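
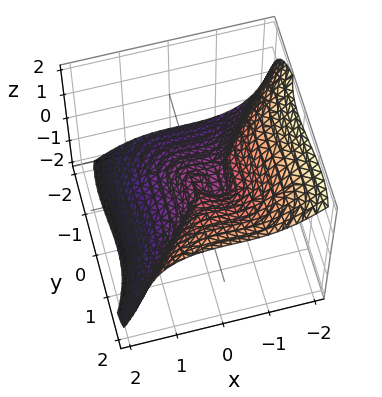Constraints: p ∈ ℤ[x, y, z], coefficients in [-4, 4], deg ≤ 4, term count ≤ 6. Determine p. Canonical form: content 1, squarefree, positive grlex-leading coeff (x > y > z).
3*x^3 - 2*y^3 + 2*y^2*z + 2*z^3 + 2*x^2

1. deg p = 3.
2. From the visible intercepts: one y-axis crossing is at y = 0; it crosses the x-axis at the gridline x = 0; it meets the z-axis at z = 0 (among the integer gridlines).
3. Putting this together gives p.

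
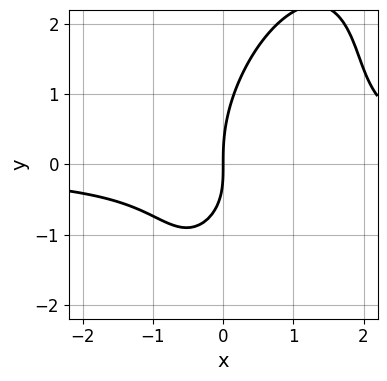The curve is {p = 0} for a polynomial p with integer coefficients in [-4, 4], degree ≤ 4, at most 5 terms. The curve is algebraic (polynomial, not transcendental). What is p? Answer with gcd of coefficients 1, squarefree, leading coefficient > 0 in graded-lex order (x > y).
3*x^2*y - 2*x*y^2 + y^3 - 2*x*y - 3*x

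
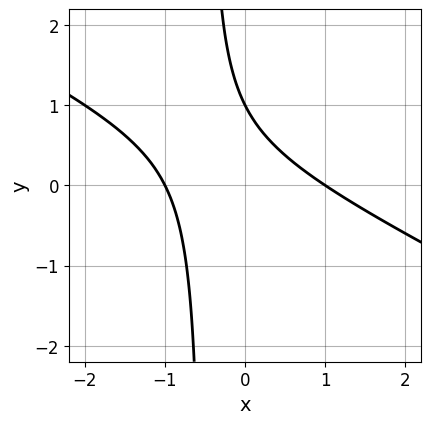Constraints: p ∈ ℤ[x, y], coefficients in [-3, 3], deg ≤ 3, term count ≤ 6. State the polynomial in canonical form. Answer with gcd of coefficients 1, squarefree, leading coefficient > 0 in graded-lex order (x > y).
x^2 + 2*x*y + y - 1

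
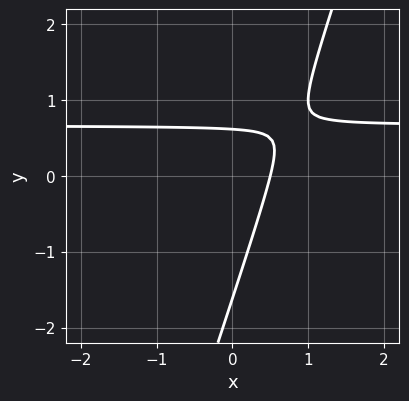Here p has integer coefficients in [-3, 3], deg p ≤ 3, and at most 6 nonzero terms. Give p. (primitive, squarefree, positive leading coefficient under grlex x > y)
3*x*y - y^2 - 2*x - y + 1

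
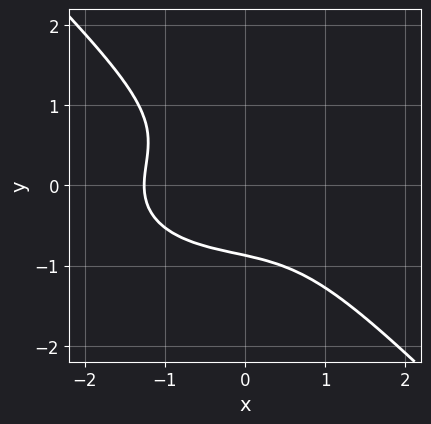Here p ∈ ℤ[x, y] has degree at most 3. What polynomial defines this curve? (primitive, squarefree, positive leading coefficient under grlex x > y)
First, the degree is 3 — a generic line meets the curve in up to 3 points.
Finally, putting this together gives p.

x^3 + 2*x*y^2 + 3*y^3 + 2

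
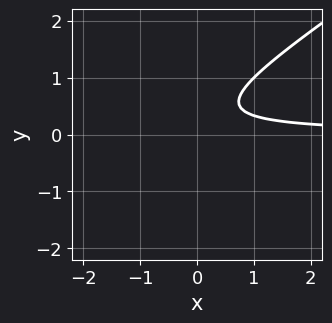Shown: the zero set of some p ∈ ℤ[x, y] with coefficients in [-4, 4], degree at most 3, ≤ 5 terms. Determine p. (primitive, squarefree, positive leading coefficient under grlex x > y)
2*x*y - 3*y^2 + 2*y - 1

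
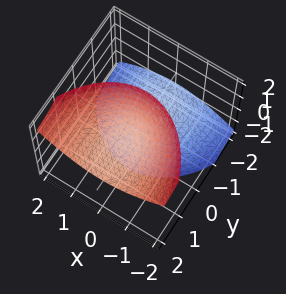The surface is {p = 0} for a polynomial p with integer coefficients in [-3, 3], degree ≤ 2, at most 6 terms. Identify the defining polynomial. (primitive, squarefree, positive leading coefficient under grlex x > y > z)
2*x^2 + y^2 - 3*y*z - z^2 + 1

1. The picture has 2 separate pieces. They look like related sheets of one shape, so recover p as a whole.
2. deg p = 2. No degree-1 surface has this shape.
3. From the visible intercepts: the surface avoids every integer y-axis point in the box; among the integer gridlines, it crosses the z-axis at z ∈ {-1, 1}; no x-intercept at any integer in the box.
4. Solving for integer coefficients yields p as stated.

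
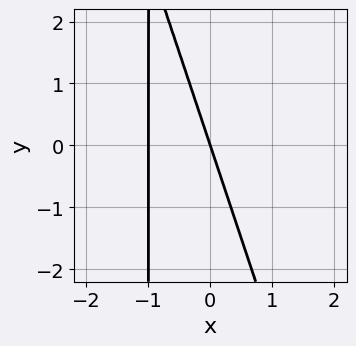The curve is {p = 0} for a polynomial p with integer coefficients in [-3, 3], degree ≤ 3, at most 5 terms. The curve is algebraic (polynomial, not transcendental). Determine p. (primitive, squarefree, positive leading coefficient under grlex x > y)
deg p = 2. No degree-1 curve has this shape.
Observable constraints: it crosses the y-axis at the gridline y = 0; the x-axis gridline crossings are at x ∈ {-1, 0}.
Assembling these constraints gives the stated polynomial.

3*x^2 + x*y + 3*x + y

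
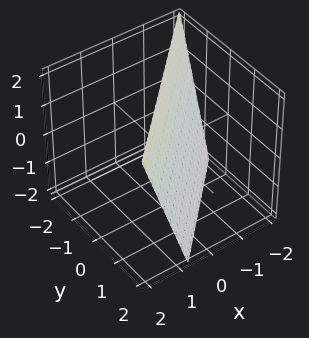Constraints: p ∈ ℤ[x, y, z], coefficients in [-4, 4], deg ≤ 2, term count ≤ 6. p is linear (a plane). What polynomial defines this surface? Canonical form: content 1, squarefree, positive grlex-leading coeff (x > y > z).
3*x - 3*y - z + 2

1. deg p = 1.
2. Against the integer gridlines: it meets the z-axis at z = 2 (among the integer gridlines).
3. Together with the visible shape, these determine p as stated.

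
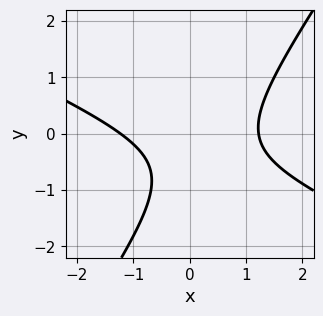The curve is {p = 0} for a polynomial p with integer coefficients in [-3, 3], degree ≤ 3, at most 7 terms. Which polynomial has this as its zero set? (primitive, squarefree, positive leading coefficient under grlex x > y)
2*x^2 + 3*x*y - 3*y^2 - 3*y - 3

(a) deg p = 2. A generic line meets the curve in up to 2 points.
(b) Against the integer gridlines: the curve avoids every integer y-axis point in the box.
(c) Solving for integer coefficients yields p as stated.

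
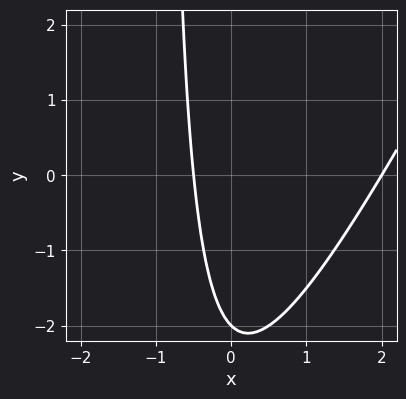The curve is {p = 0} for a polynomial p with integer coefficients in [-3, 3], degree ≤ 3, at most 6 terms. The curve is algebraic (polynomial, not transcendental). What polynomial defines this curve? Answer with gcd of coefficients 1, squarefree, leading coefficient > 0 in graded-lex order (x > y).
2*x^2 - x*y - 3*x - y - 2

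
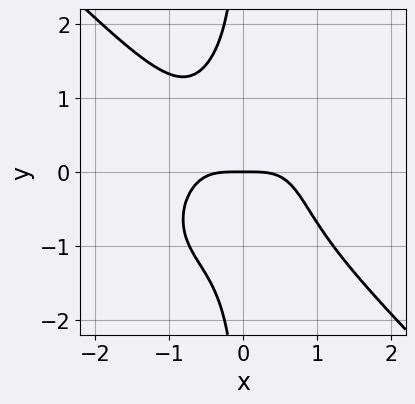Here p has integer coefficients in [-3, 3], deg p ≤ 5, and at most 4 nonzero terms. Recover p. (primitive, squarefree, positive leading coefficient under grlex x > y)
x^4 + x*y^3 + y

1. The degree is 4 — no degree-3 curve has this shape.
2. Reading off the gridlines: it crosses the y-axis at the gridline y = 0; it crosses the x-axis at the gridline x = 0.
3. The integer polynomial consistent with all of this is the stated p.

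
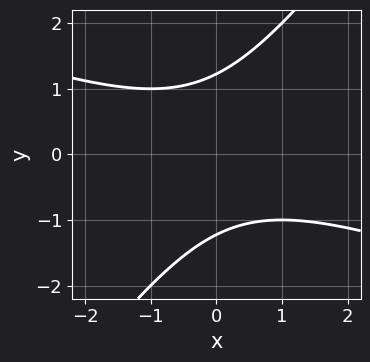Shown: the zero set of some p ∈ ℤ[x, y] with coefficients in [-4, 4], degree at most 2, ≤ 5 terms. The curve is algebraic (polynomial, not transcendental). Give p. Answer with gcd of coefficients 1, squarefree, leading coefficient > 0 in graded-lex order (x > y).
x^2 + 2*x*y - 2*y^2 + 3

Degree: no degree-1 curve has this shape, so deg p = 2.
From the visible intercepts: no x-intercept at any integer in the box.
Together with the visible shape, these determine p as stated.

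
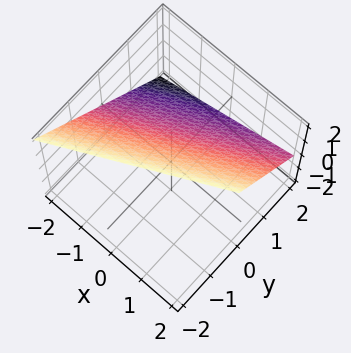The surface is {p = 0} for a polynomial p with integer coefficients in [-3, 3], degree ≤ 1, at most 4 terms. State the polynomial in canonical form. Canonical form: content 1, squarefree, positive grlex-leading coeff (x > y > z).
(a) deg p = 1. Every cross-section is a straight line — this is a plane.
(b) Against the integer gridlines: one z-axis crossing is at z = 1; one x-axis crossing is at x = -2; it meets the y-axis at y = 1 (among the integer gridlines).
(c) These observations pin down the coefficients.

x - 2*y - 2*z + 2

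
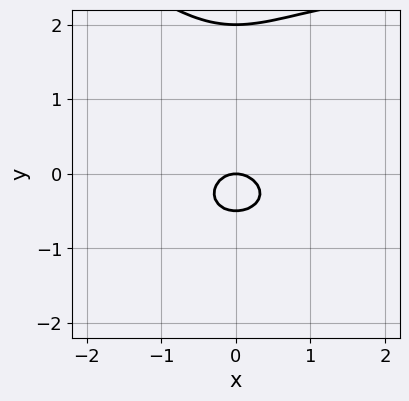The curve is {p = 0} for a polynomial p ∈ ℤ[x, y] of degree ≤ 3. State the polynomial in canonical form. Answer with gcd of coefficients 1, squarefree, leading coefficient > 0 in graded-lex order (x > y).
x^3 + 2*y^3 - 3*x^2 - 3*y^2 - 2*y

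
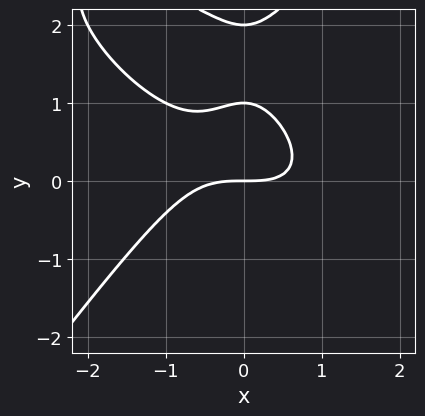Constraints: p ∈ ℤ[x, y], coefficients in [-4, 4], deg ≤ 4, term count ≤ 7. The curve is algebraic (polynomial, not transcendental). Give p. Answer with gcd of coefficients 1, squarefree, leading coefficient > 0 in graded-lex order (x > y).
The degree is 3 — no degree-2 curve has this shape.
Against the integer gridlines: the y-axis gridline crossings are at y ∈ {0, 1, 2}; it meets the x-axis at x = 0 (among the integer gridlines).
The integer polynomial consistent with all of this is the stated p.

x^3 + x^2*y - y^3 + 3*y^2 - 2*y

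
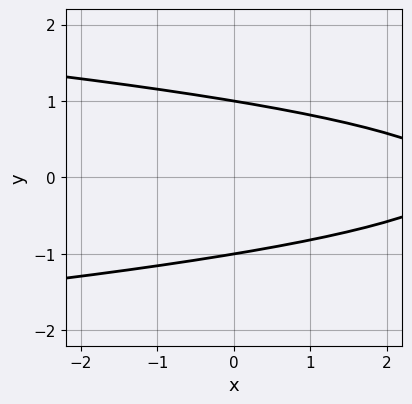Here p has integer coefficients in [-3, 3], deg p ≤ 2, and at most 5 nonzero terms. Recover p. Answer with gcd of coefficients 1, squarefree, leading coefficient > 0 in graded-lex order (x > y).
3*y^2 + x - 3

First, deg p = 2.
Then, symmetries: mirror symmetry y ↦ −y ⇒ only even powers of y.
Next, from the visible intercepts: it misses every integer gridline on the x-axis; among the integer gridlines, it crosses the y-axis at y ∈ {-1, 1}.
Finally, solving for integer coefficients yields p as stated.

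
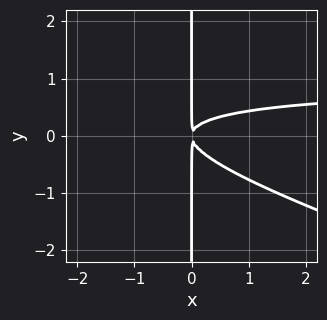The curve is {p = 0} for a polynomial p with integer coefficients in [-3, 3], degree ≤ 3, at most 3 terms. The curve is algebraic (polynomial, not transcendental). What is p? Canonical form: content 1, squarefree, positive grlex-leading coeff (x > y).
First, deg p = 3. The shape is more complex than any degree-2 curve.
Then, reading off the gridlines: the visible y-axis segment lies entirely on the curve.
Finally, the integer polynomial consistent with all of this is the stated p.

x^2*y + 3*x*y^2 - x^2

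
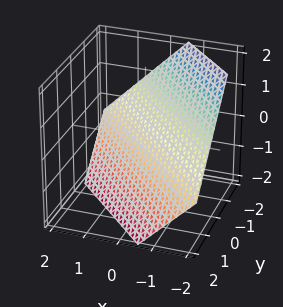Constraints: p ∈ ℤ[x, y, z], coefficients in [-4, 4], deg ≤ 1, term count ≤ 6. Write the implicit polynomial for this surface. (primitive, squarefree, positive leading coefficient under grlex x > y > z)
3*x + 3*y + 3*z + 2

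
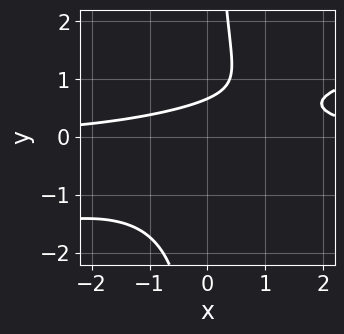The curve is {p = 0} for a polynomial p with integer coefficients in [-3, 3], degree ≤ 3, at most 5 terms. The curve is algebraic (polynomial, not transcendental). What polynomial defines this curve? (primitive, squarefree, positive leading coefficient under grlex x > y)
x^2*y - 3*x*y^2 + 3*y - 2

(a) Degree: the shape is more complex than any degree-2 curve, so deg p = 3.
(b) From the visible intercepts: the curve avoids every integer x-axis point in the box.
(c) The integer polynomial consistent with all of this is the stated p.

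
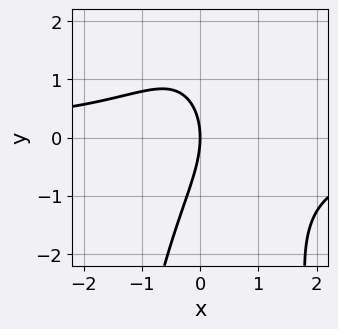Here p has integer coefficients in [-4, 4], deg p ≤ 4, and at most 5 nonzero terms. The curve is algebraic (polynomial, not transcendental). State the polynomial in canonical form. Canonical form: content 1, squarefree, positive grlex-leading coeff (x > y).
2*x^2*y - x*y + y^2 + 3*x

Degree: the shape is more complex than any degree-2 curve, so deg p = 3.
Checking where it meets the axes: one x-axis crossing is at x = 0; it meets the y-axis at y = 0 (among the integer gridlines).
These observations pin down the coefficients.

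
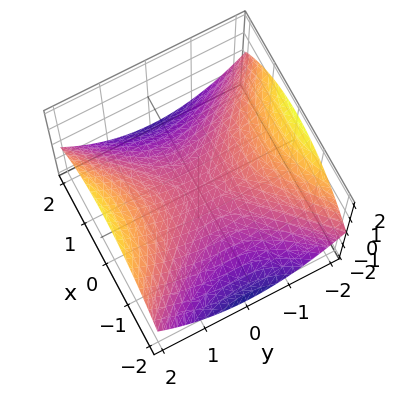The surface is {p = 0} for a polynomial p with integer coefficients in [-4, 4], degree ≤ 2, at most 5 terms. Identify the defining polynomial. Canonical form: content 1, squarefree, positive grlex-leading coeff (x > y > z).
deg p = 2. A saddle surface; a quadric.
Symmetries: it's symmetric under x → −x, forcing even powers of x; it's symmetric under y → −y, forcing even powers of y.
Reading off the gridlines: one z-axis crossing is at z = 0; it meets the x-axis at x = 0 (among the integer gridlines); it meets the y-axis at y = 0 (among the integer gridlines).
Together with the visible shape, these determine p as stated.

x^2 - y^2 + 3*z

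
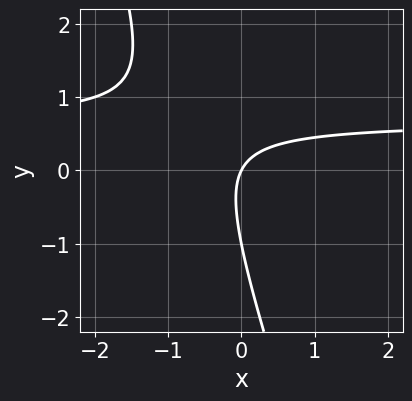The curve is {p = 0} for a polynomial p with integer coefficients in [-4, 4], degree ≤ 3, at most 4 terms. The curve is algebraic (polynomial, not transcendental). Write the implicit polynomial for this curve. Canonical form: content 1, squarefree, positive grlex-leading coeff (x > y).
3*x*y + y^2 - 2*x + y

First, deg p = 2. No degree-1 curve has this shape.
Next, against the integer gridlines: among the integer gridlines, it crosses the y-axis at y ∈ {-1, 0}; one x-axis crossing is at x = 0.
Finally, fitting integer coefficients to these (and the overall shape) gives p.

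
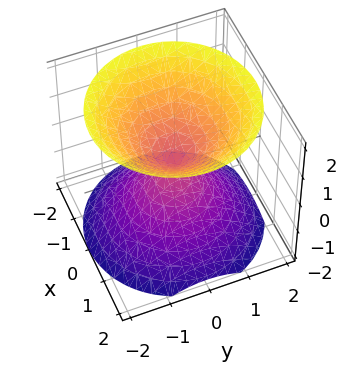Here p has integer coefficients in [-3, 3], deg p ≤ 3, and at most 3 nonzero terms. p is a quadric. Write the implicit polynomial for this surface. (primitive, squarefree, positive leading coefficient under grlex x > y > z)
1. There are 2 components. Treating them together as one polynomial.
2. The degree is 2 — a double cone through the origin; a quadric.
3. Symmetries: it's symmetric under z → −z, forcing even powers of z; rotational symmetry about the z-axis ⇒ p depends on x, y only through x² + y².
4. Checking where it meets the axes: a circular section at z = 1 has radius exactly 1; it meets the z-axis at z = 0 (among the integer gridlines); one x-axis crossing is at x = 0.
5. Fitting integer coefficients to these (and the overall shape) gives p.

x^2 + y^2 - z^2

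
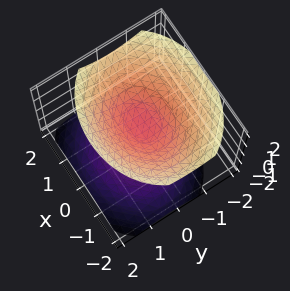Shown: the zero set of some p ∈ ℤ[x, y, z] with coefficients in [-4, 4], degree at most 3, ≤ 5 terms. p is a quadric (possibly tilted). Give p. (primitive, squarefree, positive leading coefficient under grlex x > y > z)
(a) I count 2 distinct pieces. They look like related sheets of one shape, so recover p as a whole.
(b) Degree: no degree-1 surface has this shape, so deg p = 2.
(c) Observable constraints: the surface avoids every integer x-axis point in the box; the surface avoids every integer y-axis point in the box.
(d) Solving for integer coefficients yields p as stated.

2*x^2 + 3*y^2 + y*z - 3*z^2 + 1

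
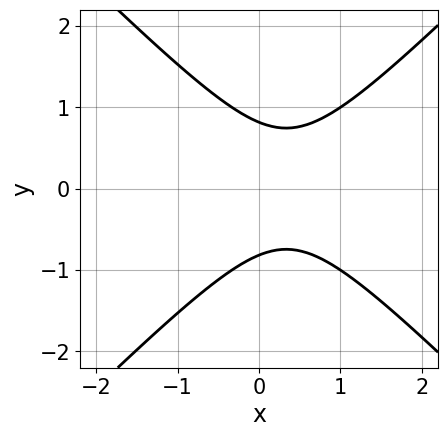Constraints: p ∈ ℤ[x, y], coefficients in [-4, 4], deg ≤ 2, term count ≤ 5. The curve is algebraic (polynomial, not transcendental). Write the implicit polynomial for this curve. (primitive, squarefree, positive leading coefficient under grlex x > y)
(a) The degree is 2 — a generic line meets the curve in up to 2 points.
(b) Symmetries: it's symmetric under y → −y, forcing even powers of y.
(c) Checking where it meets the axes: no x-intercept at any integer in the box.
(d) Together with the visible shape, these determine p as stated.

3*x^2 - 3*y^2 - 2*x + 2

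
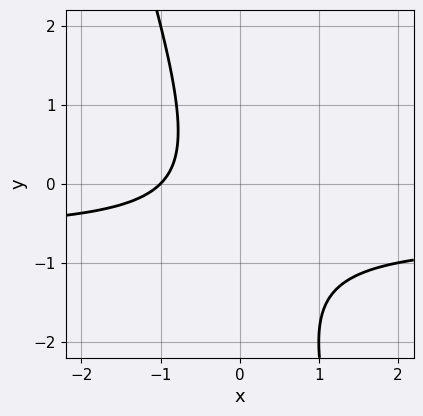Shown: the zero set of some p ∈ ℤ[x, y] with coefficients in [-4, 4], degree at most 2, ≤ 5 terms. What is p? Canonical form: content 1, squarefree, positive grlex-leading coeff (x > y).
3*x*y + y^2 + 2*x + y + 2

Degree: no degree-1 curve has this shape, so deg p = 2.
From the visible intercepts: it crosses the x-axis at the gridline x = -1; the curve avoids every integer y-axis point in the box.
Assembling these constraints gives the stated polynomial.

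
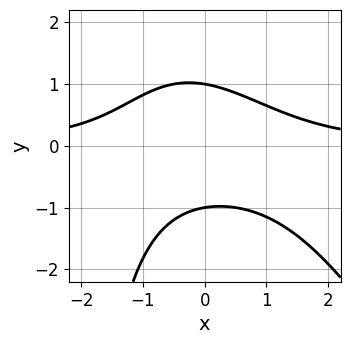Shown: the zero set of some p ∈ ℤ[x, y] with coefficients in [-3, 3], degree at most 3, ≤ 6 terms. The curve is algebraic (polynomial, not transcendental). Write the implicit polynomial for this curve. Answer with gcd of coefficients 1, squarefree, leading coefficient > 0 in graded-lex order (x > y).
2*x^2*y + x*y^2 + 3*y^2 - 3

First, the degree is 3 — a generic line meets the curve in up to 3 points.
Then, against the integer gridlines: the y-axis gridline crossings are at y ∈ {-1, 1}; it misses every integer gridline on the x-axis.
Finally, fitting integer coefficients to these (and the overall shape) gives p.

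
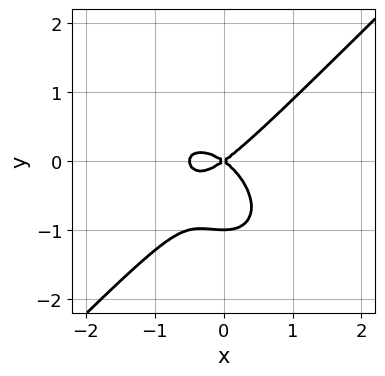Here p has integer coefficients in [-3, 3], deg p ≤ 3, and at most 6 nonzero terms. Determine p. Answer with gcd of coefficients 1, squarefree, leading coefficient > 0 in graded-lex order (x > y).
1. deg p = 3. The shape is more complex than any degree-2 curve.
2. From the axis intercepts and sections: it crosses the x-axis at the gridline x = 0; the y-axis gridline crossings are at y ∈ {-1, 0}.
3. Solving for integer coefficients yields p as stated.

2*x^3 - 2*y^3 + x^2 - 2*y^2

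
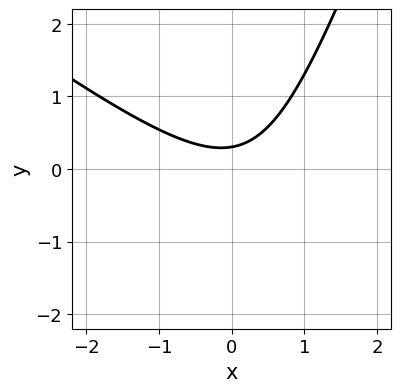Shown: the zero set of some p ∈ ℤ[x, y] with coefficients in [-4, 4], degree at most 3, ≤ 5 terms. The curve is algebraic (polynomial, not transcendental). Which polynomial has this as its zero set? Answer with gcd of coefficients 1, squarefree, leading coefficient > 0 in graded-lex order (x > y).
2*x^2 + 2*x*y - y^2 - 3*y + 1

1. Degree: a generic line meets the curve in up to 2 points, so deg p = 2.
2. Observable constraints: no x-intercept at any integer in the box.
3. Assembling these constraints gives the stated polynomial.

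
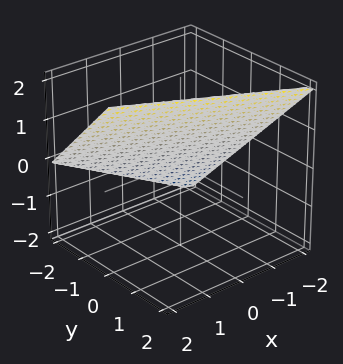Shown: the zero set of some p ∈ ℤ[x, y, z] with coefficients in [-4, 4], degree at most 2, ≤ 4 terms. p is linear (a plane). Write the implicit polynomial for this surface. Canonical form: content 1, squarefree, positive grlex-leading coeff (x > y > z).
x + 2*y - 2*z + 2

1. Degree: the surface is flat (a plane), so deg p = 1.
2. Checking where it meets the axes: one x-axis crossing is at x = -2; it meets the z-axis at z = 1 (among the integer gridlines); one y-axis crossing is at y = -1.
3. Together with the visible shape, these determine p as stated.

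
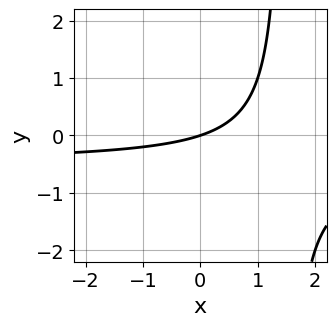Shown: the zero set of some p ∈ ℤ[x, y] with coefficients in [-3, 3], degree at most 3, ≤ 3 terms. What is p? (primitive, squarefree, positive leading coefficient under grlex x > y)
The degree is 2 — a generic line meets the curve in up to 2 points.
From the visible intercepts: it crosses the y-axis at the gridline y = 0; it meets the x-axis at x = 0 (among the integer gridlines).
Putting this together gives p.

2*x*y + x - 3*y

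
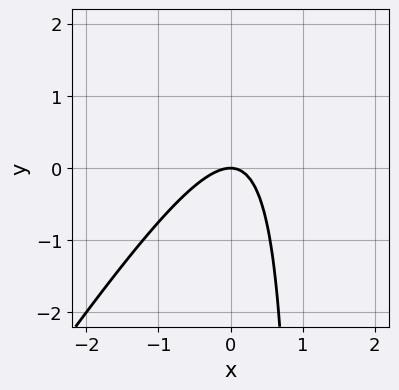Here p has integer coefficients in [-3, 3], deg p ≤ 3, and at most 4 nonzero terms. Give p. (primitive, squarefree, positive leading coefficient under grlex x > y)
3*x^2 - 2*x*y + 2*y

First, the degree is 2 — a generic line meets the curve in up to 2 points.
Next, reading off the gridlines: it meets the y-axis at y = 0 (among the integer gridlines); it meets the x-axis at x = 0 (among the integer gridlines).
Finally, putting this together gives p.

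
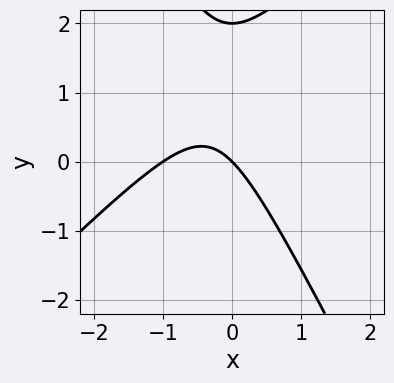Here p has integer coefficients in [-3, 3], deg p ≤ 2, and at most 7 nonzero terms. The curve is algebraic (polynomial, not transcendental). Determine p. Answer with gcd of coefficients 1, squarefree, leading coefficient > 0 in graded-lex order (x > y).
2*x^2 - x*y - y^2 + 2*x + 2*y

1. Degree: no degree-1 curve has this shape, so deg p = 2.
2. From the axis intercepts and sections: among the integer gridlines, it crosses the y-axis at y ∈ {0, 2}; among the integer gridlines, it crosses the x-axis at x ∈ {-1, 0}.
3. Putting this together gives p.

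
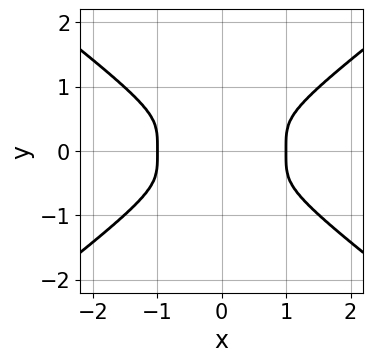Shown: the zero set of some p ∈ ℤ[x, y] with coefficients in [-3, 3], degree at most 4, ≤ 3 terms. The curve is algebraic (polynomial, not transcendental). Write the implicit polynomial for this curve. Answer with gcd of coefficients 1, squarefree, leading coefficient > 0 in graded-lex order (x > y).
First, the degree is 4 — the shape is more complex than any degree-3 curve.
Then, symmetries: it's symmetric under x → −x, forcing even powers of x; it's symmetric under y → −y, forcing even powers of y.
Then, from the visible intercepts: the x-axis gridline crossings are at x ∈ {-1, 1}.
Finally, matching integer coefficients to the picture gives p.

x^4 - 3*y^4 - x^2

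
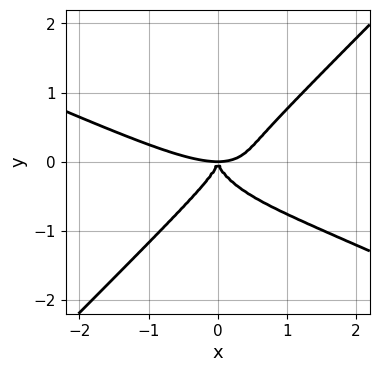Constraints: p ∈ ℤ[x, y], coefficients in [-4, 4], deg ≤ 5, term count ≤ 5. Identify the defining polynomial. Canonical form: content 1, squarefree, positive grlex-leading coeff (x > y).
(a) The degree is 4 — the shape is more complex than any degree-3 curve.
(b) Against the integer gridlines: it meets the x-axis at x = 0 (among the integer gridlines); it meets the y-axis at y = 0 (among the integer gridlines).
(c) These observations pin down the coefficients.

x^4 + 2*x^3*y - 3*y^4 - 2*x^2*y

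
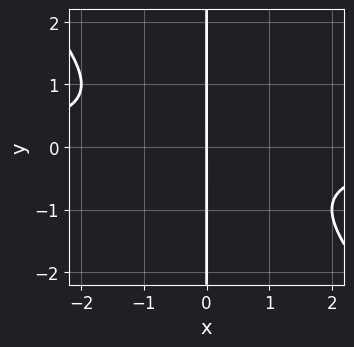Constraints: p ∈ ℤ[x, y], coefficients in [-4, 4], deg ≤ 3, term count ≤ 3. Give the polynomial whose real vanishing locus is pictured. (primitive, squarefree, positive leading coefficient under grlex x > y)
x^2*y + x*y^2 + x

The degree is 3 — no degree-2 curve has this shape.
Observable constraints: every point of the y-axis in the box is on the curve; it crosses the x-axis at the gridline x = 0.
These observations pin down the coefficients.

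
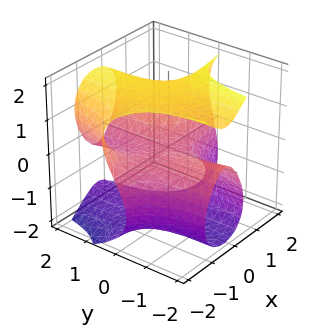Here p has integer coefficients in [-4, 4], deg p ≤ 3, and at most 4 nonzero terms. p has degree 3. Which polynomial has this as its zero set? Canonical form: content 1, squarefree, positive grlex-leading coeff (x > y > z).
2*x^2*y + z^3 + 2*x*y - 3*z

First, deg p = 3. A generic line meets the surface in up to 3 points.
Next, checking where it meets the axes: the visible y-axis segment lies entirely on the surface; every point of the x-axis in the box is on the surface.
Finally, assembling these constraints gives the stated polynomial.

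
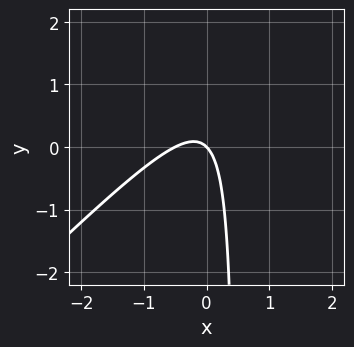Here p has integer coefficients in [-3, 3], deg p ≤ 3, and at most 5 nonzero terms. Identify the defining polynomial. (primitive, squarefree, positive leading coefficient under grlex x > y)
2*x^2 - 2*x*y + x + y

First, degree: the shape is more complex than any degree-1 curve, so deg p = 2.
Then, against the integer gridlines: one x-axis crossing is at x = 0; it crosses the y-axis at the gridline y = 0.
Finally, matching integer coefficients to the picture gives p.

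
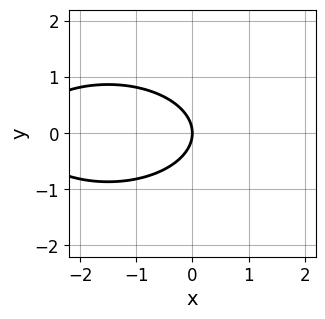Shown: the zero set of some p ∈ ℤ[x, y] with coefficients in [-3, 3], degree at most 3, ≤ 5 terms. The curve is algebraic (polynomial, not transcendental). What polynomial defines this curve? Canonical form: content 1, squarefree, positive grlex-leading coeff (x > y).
(a) deg p = 2. No degree-1 curve has this shape.
(b) Symmetries: it's symmetric under y → −y, forcing even powers of y.
(c) Against the integer gridlines: it crosses the y-axis at the gridline y = 0; it meets the x-axis at x = 0 (among the integer gridlines).
(d) The integer polynomial consistent with all of this is the stated p.

x^2 + 3*y^2 + 3*x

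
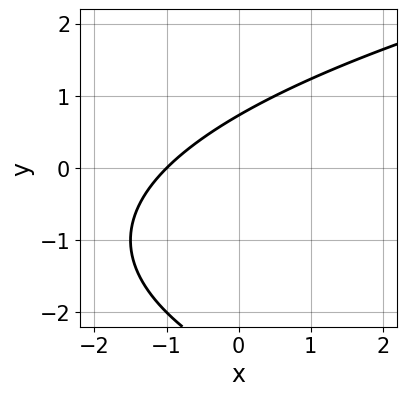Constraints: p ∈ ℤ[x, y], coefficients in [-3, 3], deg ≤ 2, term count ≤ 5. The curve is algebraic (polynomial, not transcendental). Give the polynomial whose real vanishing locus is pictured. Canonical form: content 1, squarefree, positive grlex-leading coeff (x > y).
First, deg p = 2. A generic line meets the curve in up to 2 points.
Then, checking where it meets the axes: it crosses the x-axis at the gridline x = -1.
Finally, the integer polynomial consistent with all of this is the stated p.

y^2 - 2*x + 2*y - 2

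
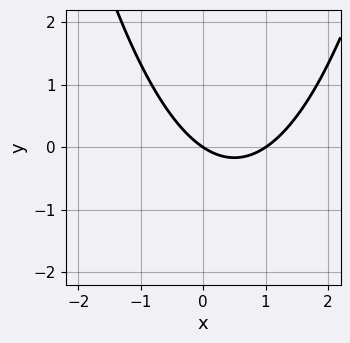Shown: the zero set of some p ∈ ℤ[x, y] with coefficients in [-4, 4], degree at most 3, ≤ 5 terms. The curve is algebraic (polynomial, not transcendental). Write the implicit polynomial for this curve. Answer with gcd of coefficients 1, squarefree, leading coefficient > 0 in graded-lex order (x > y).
2*x^2 - 2*x - 3*y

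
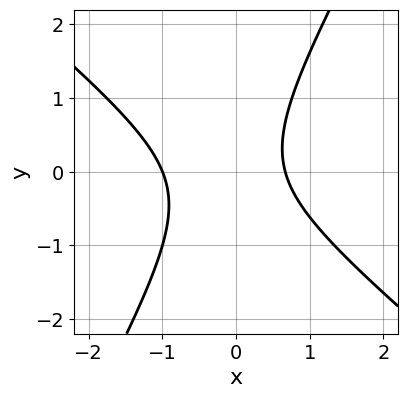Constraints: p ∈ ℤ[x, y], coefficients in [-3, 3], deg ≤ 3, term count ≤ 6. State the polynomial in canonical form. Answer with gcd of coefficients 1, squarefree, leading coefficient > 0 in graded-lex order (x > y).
3*x^2 + 2*x*y - 2*y^2 + x - 2

(a) The degree is 2 — no degree-1 curve has this shape.
(b) Against the integer gridlines: it misses every integer gridline on the y-axis; it meets the x-axis at x = -1 (among the integer gridlines).
(c) Solving for integer coefficients yields p as stated.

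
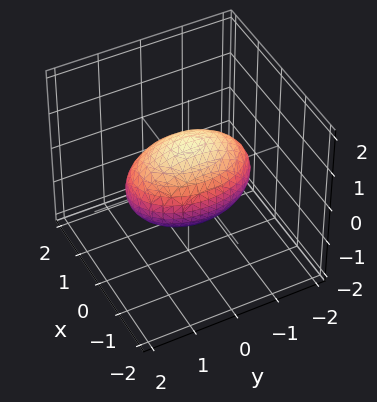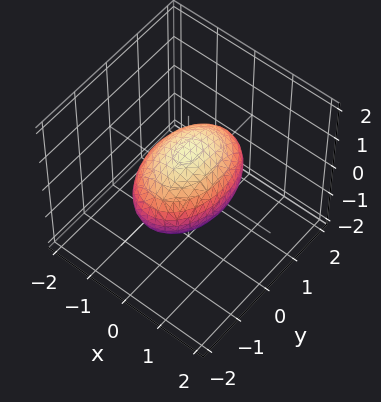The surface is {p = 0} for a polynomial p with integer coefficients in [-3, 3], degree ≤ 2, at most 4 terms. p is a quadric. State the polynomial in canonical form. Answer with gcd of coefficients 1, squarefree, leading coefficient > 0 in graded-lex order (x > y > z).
2*x^2 + y^2 + 2*z^2 - 2

First, degree: bounded and convex; a quadric, so deg p = 2.
Next, symmetries: the x ↦ −x reflection is a symmetry, so x appears only in even powers; it's symmetric under z → −z, forcing even powers of z; it's symmetric under y → −y, forcing even powers of y.
Next, from the axis intercepts and sections: the z-axis gridline crossings are at z ∈ {-1, 1}; among the integer gridlines, it crosses the x-axis at x ∈ {-1, 1}.
Finally, assembling these constraints gives the stated polynomial.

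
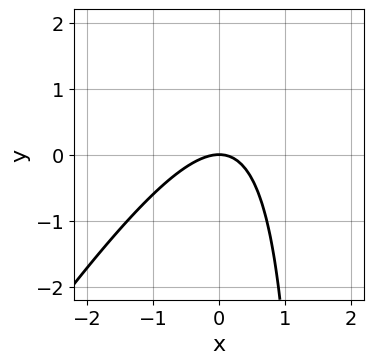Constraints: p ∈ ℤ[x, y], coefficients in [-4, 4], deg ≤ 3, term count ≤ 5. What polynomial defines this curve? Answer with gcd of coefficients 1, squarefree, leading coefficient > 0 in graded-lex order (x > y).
3*x^2 - 2*x*y + 3*y

First, the degree is 2 — a generic line meets the curve in up to 2 points.
Next, from the visible intercepts: it meets the x-axis at x = 0 (among the integer gridlines); one y-axis crossing is at y = 0.
Finally, matching integer coefficients to the picture gives p.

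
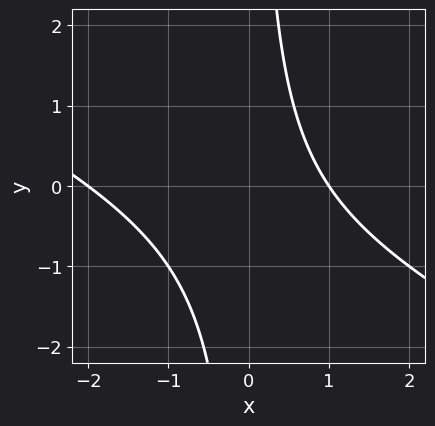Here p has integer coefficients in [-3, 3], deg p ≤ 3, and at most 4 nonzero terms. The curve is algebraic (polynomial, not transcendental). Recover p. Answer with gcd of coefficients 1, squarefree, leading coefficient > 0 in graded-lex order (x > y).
deg p = 2. No degree-1 curve has this shape.
Observable constraints: among the integer gridlines, it crosses the x-axis at x ∈ {-2, 1}; the curve avoids every integer y-axis point in the box.
These observations pin down the coefficients.

x^2 + 2*x*y + x - 2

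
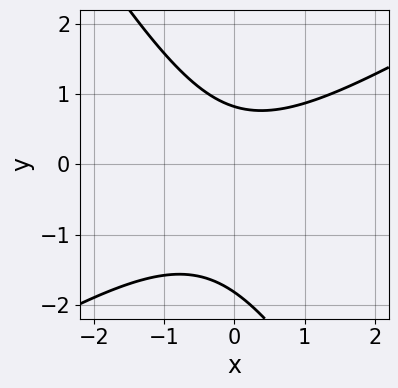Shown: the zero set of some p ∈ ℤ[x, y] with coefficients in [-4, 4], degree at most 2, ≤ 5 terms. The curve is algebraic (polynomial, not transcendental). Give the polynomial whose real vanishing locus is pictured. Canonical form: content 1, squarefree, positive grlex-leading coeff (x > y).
2*x^2 - 2*x*y - 2*y^2 - 2*y + 3

The degree is 2 — a generic line meets the curve in up to 2 points.
Checking where it meets the axes: it misses every integer gridline on the x-axis.
Together with the visible shape, these determine p as stated.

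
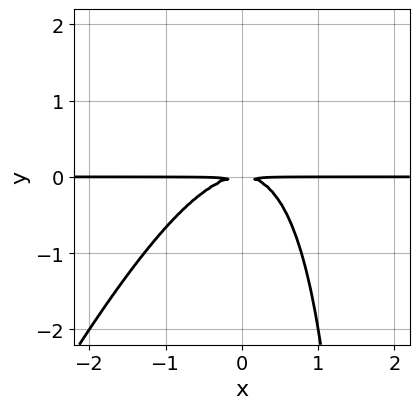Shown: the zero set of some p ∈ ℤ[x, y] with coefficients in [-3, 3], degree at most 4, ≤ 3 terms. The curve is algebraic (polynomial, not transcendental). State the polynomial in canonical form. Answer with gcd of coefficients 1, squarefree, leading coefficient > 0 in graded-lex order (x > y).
The degree is 3 — no degree-2 curve has this shape.
From the axis intercepts and sections: the visible x-axis segment lies entirely on the curve.
Putting this together gives p.

2*x^2*y - x*y^2 + 2*y^2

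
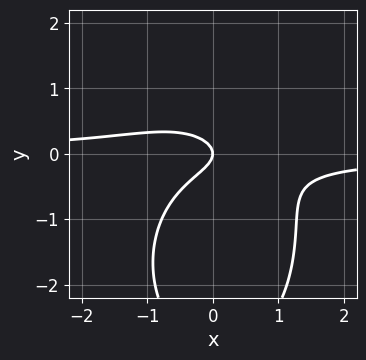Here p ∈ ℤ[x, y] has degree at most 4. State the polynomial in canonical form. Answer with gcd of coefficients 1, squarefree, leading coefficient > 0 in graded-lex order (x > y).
deg p = 3. The shape is more complex than any degree-2 curve.
Observable constraints: it crosses the y-axis at the gridline y = 0; it meets the x-axis at x = 0 (among the integer gridlines).
These observations pin down the coefficients.

2*x^2*y + y^3 + 3*y^2 + x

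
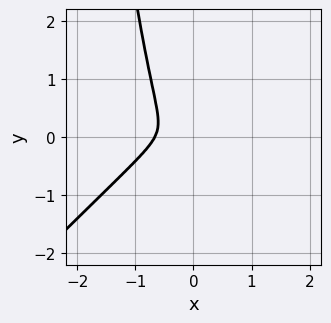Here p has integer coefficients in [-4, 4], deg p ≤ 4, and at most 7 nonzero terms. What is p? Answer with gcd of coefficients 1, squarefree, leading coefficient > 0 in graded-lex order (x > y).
(a) The degree is 3 — a generic line meets the curve in up to 3 points.
(b) Putting this together gives p.

3*x^3 - 3*x^2*y + 2*x^2 - x*y + y^2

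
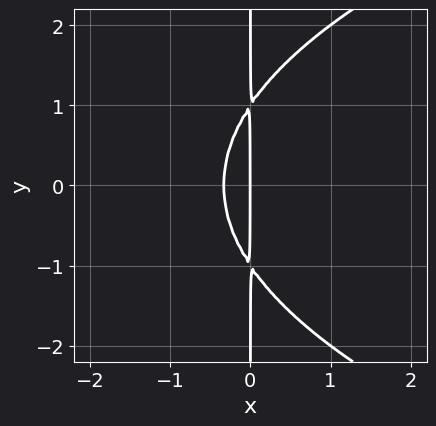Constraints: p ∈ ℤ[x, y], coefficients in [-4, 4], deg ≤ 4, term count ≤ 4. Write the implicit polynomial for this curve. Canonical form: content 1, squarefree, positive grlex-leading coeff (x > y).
x*y^2 - 3*x^2 - x

1. deg p = 3. The shape is more complex than any degree-2 curve.
2. Symmetries: mirror symmetry y ↦ −y ⇒ only even powers of y.
3. Reading off the gridlines: one x-axis crossing is at x = 0; the visible y-axis segment lies entirely on the curve.
4. Solving for integer coefficients yields p as stated.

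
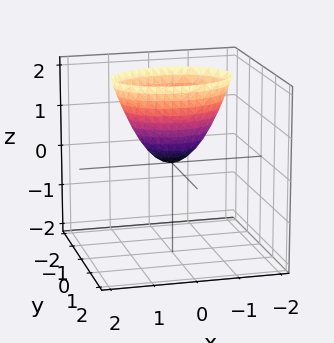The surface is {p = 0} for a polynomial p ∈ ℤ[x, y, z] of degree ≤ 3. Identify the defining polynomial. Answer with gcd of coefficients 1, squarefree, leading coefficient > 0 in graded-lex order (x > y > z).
1. The degree is 2 — a paraboloid; a quadric.
2. Symmetries: mirror symmetry y ↦ −y ⇒ only even powers of y; the x ↦ −x reflection is a symmetry, so x appears only in even powers.
3. Checking where it meets the axes: one z-axis crossing is at z = 0; one y-axis crossing is at y = 0; it meets the x-axis at x = 0 (among the integer gridlines).
4. Fitting integer coefficients to these (and the overall shape) gives p.

x^2 + 2*y^2 - z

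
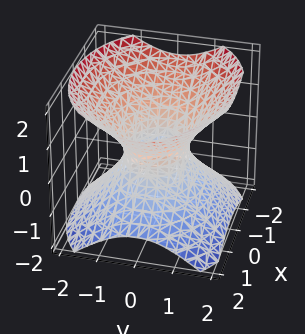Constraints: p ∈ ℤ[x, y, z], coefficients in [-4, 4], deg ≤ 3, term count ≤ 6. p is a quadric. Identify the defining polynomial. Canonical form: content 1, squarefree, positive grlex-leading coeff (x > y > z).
2*x^2 + 3*y^2 - 3*z^2 - 2

(a) Degree: an hourglass — one-sheet hyperboloid; a quadric, so deg p = 2.
(b) Symmetries: the x ↦ −x reflection is a symmetry, so x appears only in even powers; the y ↦ −y reflection is a symmetry, so y appears only in even powers; it's symmetric under z → −z, forcing even powers of z.
(c) Checking where it meets the axes: among the integer gridlines, it crosses the x-axis at x ∈ {-1, 1}; the surface avoids every integer z-axis point in the box.
(d) These observations pin down the coefficients.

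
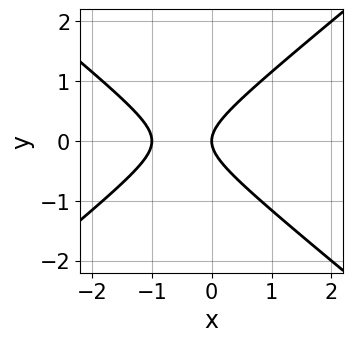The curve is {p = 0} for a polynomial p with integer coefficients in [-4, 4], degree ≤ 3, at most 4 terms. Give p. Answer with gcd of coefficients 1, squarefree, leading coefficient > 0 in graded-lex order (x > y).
2*x^2 - 3*y^2 + 2*x

(a) Degree: no degree-1 curve has this shape, so deg p = 2.
(b) Symmetries: the y ↦ −y reflection is a symmetry, so y appears only in even powers.
(c) Reading off the gridlines: among the integer gridlines, it crosses the x-axis at x ∈ {-1, 0}; it crosses the y-axis at the gridline y = 0.
(d) Together with the visible shape, these determine p as stated.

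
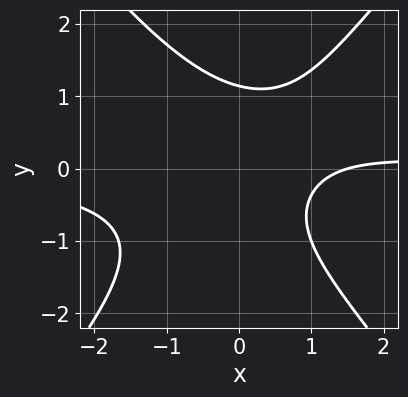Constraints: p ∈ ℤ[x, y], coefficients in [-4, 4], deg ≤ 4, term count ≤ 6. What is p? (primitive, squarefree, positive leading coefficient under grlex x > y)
3*x^2*y - 2*y^3 - 2*x + 3

Degree: a generic line meets the curve in up to 3 points, so deg p = 3.
Putting this together gives p.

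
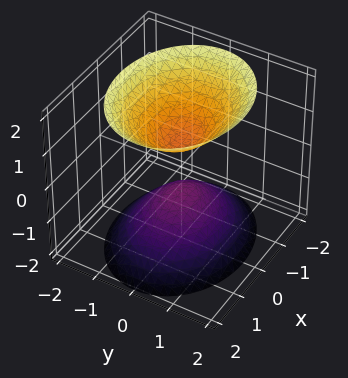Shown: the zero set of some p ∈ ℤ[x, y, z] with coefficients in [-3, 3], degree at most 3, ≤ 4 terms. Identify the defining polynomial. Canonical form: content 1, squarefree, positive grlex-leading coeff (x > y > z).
2*x^2 + 3*y^2 - 2*z^2 + 1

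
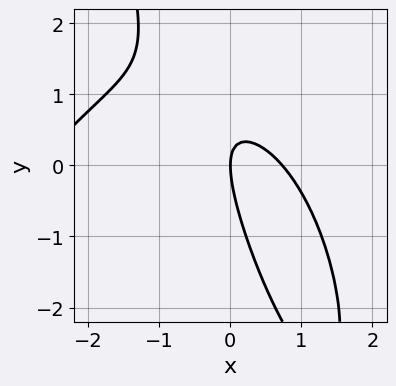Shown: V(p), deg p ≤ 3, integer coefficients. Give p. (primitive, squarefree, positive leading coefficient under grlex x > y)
x^3 + 2*x^2 + 3*x*y + y^2 - 2*x

First, degree: no degree-2 curve has this shape, so deg p = 3.
Next, observable constraints: it crosses the y-axis at the gridline y = 0; one x-axis crossing is at x = 0.
Finally, matching integer coefficients to the picture gives p.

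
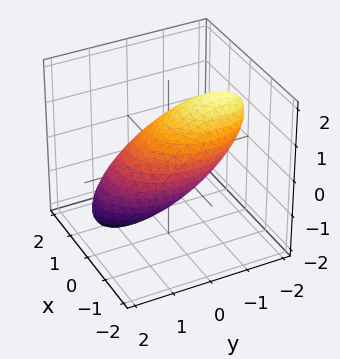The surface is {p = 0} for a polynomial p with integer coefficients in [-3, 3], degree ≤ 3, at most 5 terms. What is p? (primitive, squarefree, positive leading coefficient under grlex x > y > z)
First, degree: the shape is more complex than any degree-1 surface, so deg p = 2.
Then, observable constraints: among the integer gridlines, it crosses the z-axis at z ∈ {-1, 1}; the x-axis gridline crossings are at x ∈ {-1, 1}.
Finally, solving for integer coefficients yields p as stated.

2*x^2 + y^2 + 2*y*z + 2*z^2 - 2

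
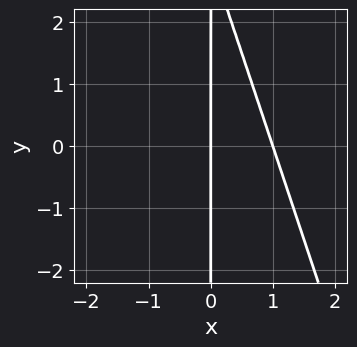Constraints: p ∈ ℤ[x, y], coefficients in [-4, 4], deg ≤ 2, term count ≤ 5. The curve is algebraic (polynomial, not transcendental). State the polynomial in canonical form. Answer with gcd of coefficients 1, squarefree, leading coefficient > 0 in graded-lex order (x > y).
Degree: the shape is more complex than any degree-1 curve, so deg p = 2.
Checking where it meets the axes: the x-axis gridline crossings are at x ∈ {0, 1}; the visible y-axis segment lies entirely on the curve.
The integer polynomial consistent with all of this is the stated p.

3*x^2 + x*y - 3*x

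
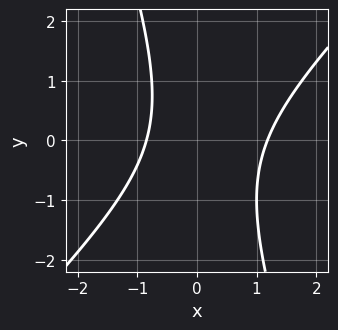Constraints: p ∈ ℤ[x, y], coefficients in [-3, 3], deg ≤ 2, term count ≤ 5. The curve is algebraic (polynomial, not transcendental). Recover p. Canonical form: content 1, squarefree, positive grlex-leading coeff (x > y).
The degree is 2 — a generic line meets the curve in up to 2 points.
Observable constraints: no y-intercept at any integer in the box.
Putting this together gives p.

3*x^2 - 2*x*y - y^2 - x - 3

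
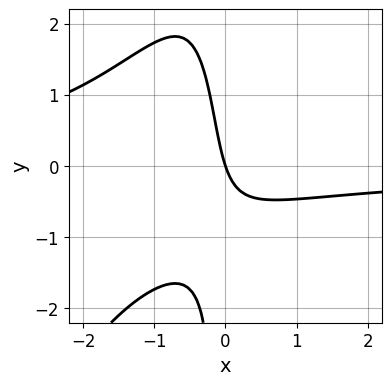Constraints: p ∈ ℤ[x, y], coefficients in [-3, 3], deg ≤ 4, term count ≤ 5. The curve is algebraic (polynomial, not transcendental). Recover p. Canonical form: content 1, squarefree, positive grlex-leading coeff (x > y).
(a) The degree is 3 — the shape is more complex than any degree-2 curve.
(b) From the visible intercepts: it crosses the y-axis at the gridline y = 0; one x-axis crossing is at x = 0.
(c) Together with the visible shape, these determine p as stated.

2*x^2*y - x*y^2 + 3*x*y + 3*x + y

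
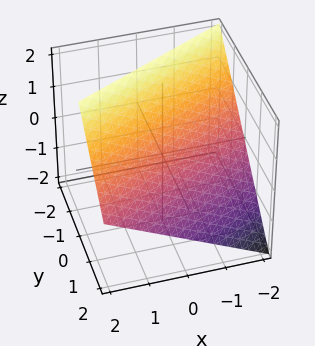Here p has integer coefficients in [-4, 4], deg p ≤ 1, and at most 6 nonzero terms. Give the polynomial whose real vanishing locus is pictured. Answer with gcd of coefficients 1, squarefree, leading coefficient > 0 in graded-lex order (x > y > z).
1. deg p = 1.
2. Reading off the gridlines: it crosses the y-axis at the gridline y = 1; it meets the x-axis at x = -2 (among the integer gridlines); one z-axis crossing is at z = 1.
3. Fitting integer coefficients to these (and the overall shape) gives p.

x - 2*y - 2*z + 2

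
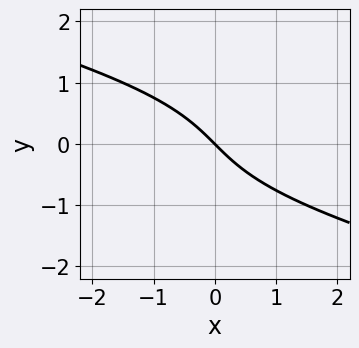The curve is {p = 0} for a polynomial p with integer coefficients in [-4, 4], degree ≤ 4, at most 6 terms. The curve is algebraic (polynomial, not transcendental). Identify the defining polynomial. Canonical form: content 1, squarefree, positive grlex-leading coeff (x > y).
x*y^2 + 3*y^3 + 3*x + 3*y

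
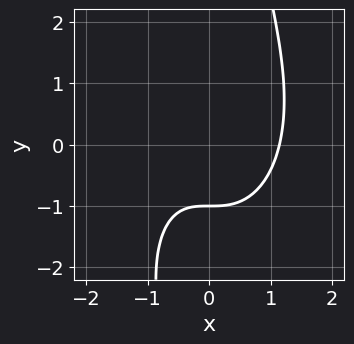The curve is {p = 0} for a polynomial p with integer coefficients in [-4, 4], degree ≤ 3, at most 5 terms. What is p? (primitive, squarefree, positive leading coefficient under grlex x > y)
2*x^3 + x*y^2 + x*y - 3*y - 3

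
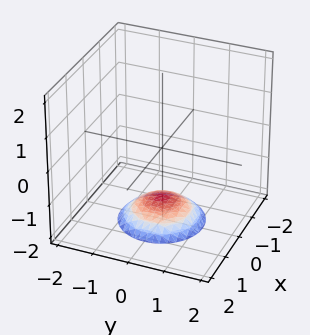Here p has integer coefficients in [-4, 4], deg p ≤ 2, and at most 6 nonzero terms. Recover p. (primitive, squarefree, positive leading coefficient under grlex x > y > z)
x^2 + y^2 + 2*z + 3

First, the degree is 2 — no degree-1 surface has this shape.
Then, by symmetry, the z-axis is an axis of rotation, so x and y enter only as x² + y².
Next, from the axis intercepts and sections: it misses every integer gridline on the x-axis; a circular section at z = -2 has radius exactly 1; the surface avoids every integer y-axis point in the box.
Finally, matching integer coefficients to the picture gives p.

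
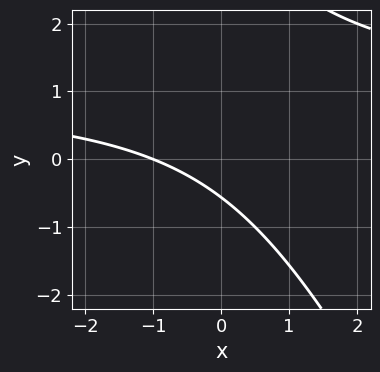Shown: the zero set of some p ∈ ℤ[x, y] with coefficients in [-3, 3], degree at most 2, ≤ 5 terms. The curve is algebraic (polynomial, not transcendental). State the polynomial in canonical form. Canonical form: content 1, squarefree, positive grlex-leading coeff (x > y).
2*x*y + y^2 - 2*x - 3*y - 2

1. The degree is 2 — a generic line meets the curve in up to 2 points.
2. Reading off the gridlines: one x-axis crossing is at x = -1.
3. Fitting integer coefficients to these (and the overall shape) gives p.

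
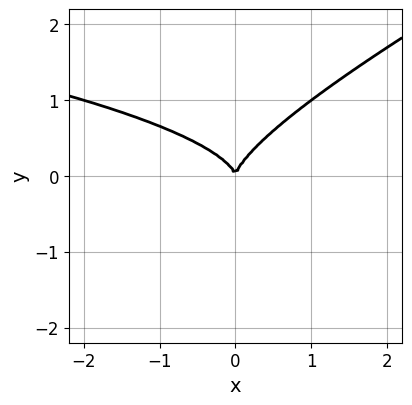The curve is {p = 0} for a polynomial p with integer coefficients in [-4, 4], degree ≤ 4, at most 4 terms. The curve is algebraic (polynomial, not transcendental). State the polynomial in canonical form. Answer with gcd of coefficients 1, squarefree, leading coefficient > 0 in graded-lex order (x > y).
x*y^2 - 2*y^3 + x^2

1. The degree is 3 — the shape is more complex than any degree-2 curve.
2. From the axis intercepts and sections: one x-axis crossing is at x = 0; it crosses the y-axis at the gridline y = 0.
3. Fitting integer coefficients to these (and the overall shape) gives p.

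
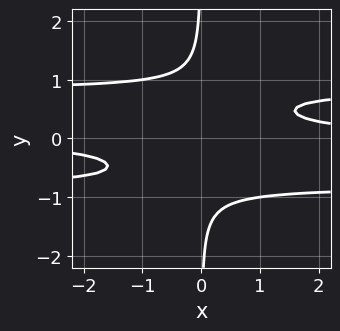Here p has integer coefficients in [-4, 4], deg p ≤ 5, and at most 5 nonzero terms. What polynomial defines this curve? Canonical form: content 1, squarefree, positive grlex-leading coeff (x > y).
3*x*y^3 - 2*x*y + 1

1. The degree is 4 — the shape is more complex than any degree-3 curve.
2. From the axis intercepts and sections: no x-intercept at any integer in the box; it misses every integer gridline on the y-axis.
3. Together with the visible shape, these determine p as stated.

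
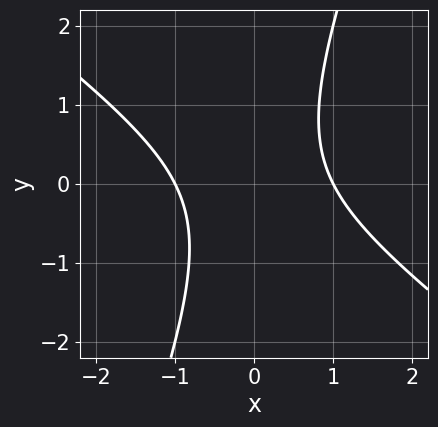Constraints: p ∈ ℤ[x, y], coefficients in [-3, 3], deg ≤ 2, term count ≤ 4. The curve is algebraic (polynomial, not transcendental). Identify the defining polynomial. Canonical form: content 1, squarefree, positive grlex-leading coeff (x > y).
2*x^2 + 2*x*y - y^2 - 2

First, the degree is 2 — the shape is more complex than any degree-1 curve.
Then, checking where it meets the axes: the x-axis gridline crossings are at x ∈ {-1, 1}; the curve avoids every integer y-axis point in the box.
Finally, the integer polynomial consistent with all of this is the stated p.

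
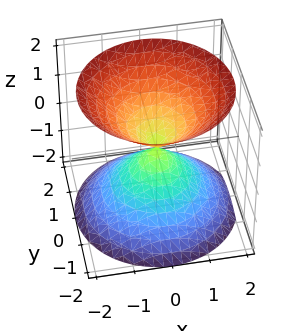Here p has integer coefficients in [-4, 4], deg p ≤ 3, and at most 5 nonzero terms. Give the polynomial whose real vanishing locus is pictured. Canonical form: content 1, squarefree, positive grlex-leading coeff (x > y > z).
x^2 + y^2 - z^2

(a) The picture has 2 separate pieces.
(b) deg p = 2.
(c) Symmetries: mirror symmetry z ↦ −z ⇒ only even powers of z; the z-axis is an axis of rotation, so x and y enter only as x² + y².
(d) Against the integer gridlines: a circular section at z = 1 has radius exactly 1; it meets the x-axis at x = 0 (among the integer gridlines); it crosses the z-axis at the gridline z = 0; one y-axis crossing is at y = 0.
(e) Matching integer coefficients to the picture gives p.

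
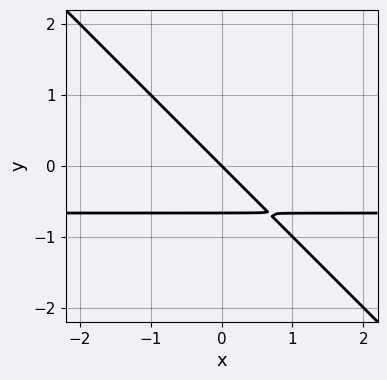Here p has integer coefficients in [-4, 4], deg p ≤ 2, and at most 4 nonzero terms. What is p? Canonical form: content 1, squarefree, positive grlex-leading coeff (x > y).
3*x*y + 3*y^2 + 2*x + 2*y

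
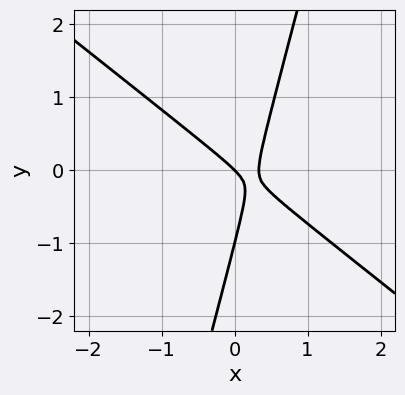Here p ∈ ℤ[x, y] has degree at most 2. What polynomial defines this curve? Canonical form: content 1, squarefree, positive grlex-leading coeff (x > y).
3*x^2 + 3*x*y - y^2 - x - y

First, deg p = 2. A generic line meets the curve in up to 2 points.
Next, from the visible intercepts: it meets the x-axis at x = 0 (among the integer gridlines); among the integer gridlines, it crosses the y-axis at y ∈ {-1, 0}.
Finally, together with the visible shape, these determine p as stated.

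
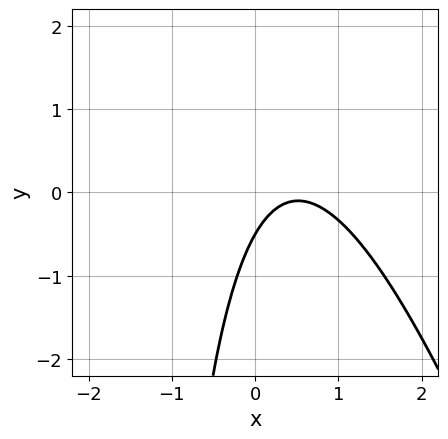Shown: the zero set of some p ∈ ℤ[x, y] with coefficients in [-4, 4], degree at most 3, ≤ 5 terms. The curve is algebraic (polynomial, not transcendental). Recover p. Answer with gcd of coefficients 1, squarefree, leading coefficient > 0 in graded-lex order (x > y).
1. deg p = 2. The shape is more complex than any degree-1 curve.
2. From the axis intercepts and sections: no x-intercept at any integer in the box.
3. Fitting integer coefficients to these (and the overall shape) gives p.

3*x^2 + x*y - 3*x + 2*y + 1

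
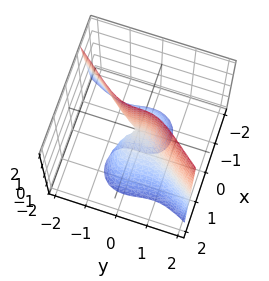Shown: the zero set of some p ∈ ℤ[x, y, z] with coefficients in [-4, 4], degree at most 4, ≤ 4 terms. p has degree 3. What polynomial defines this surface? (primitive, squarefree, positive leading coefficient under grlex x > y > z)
deg p = 3. No degree-2 surface has this shape.
From the visible intercepts: every point of the z-axis in the box is on the surface; one y-axis crossing is at y = 0.
The integer polynomial consistent with all of this is the stated p.

x^3 + x*y^2 - y^3 + x*z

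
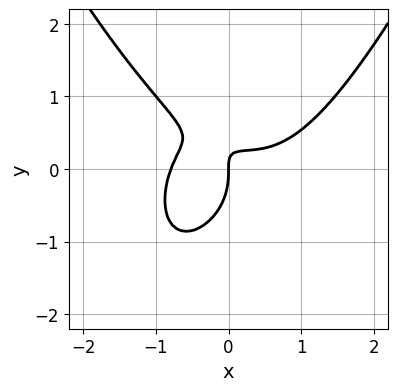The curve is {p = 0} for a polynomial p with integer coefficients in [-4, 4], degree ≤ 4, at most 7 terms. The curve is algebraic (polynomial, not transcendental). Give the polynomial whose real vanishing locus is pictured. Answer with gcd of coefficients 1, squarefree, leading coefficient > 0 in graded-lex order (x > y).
2*x^4 - 2*x^2*y - 2*y^3 - 3*x*y + x

1. deg p = 4. A generic line meets the curve in up to 4 points.
2. Against the integer gridlines: one y-axis crossing is at y = 0; one x-axis crossing is at x = 0.
3. Matching integer coefficients to the picture gives p.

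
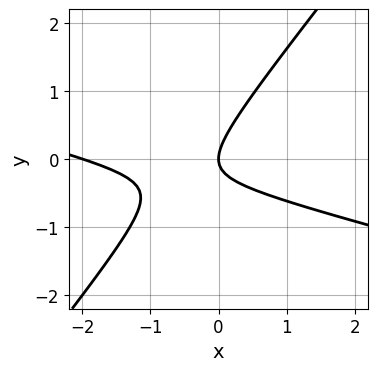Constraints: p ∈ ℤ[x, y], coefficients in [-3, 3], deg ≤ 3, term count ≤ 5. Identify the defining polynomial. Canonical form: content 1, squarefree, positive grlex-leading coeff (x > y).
x^2 + 3*x*y - 3*y^2 + 2*x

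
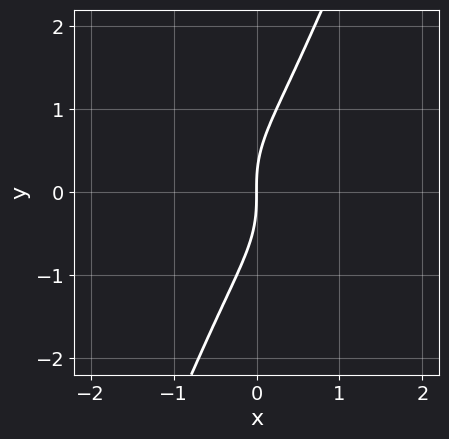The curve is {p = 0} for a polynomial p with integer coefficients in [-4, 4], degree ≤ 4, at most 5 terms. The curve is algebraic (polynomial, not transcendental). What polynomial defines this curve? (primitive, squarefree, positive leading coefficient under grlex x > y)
(a) deg p = 3. No degree-2 curve has this shape.
(b) Against the integer gridlines: it crosses the y-axis at the gridline y = 0; it meets the x-axis at x = 0 (among the integer gridlines).
(c) Fitting integer coefficients to these (and the overall shape) gives p.

3*x^3 + 2*x*y^2 - y^3 + 2*x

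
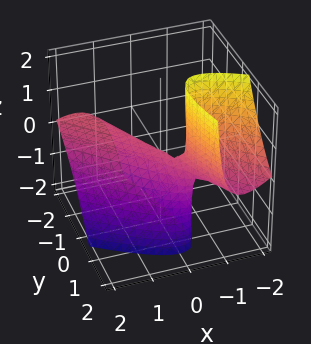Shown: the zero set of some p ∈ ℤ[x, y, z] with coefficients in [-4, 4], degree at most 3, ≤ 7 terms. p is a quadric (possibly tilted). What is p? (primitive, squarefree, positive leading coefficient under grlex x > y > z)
2*x^2 + 3*x*y + 2*x*z + y^2 + z

1. deg p = 2. No degree-1 surface has this shape.
2. Checking where it meets the axes: one x-axis crossing is at x = 0; it meets the z-axis at z = 0 (among the integer gridlines); one y-axis crossing is at y = 0.
3. Matching integer coefficients to the picture gives p.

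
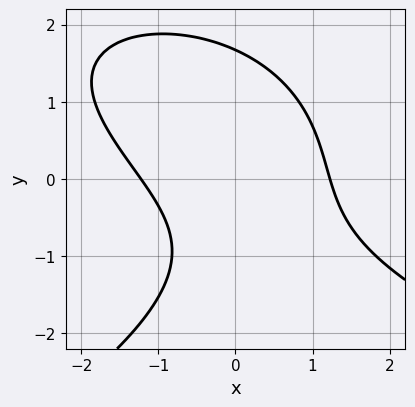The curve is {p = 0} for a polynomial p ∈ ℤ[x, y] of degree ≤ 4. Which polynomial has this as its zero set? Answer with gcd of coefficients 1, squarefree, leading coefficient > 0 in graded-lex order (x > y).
y^3 + 2*x^2 + 2*x*y - y - 3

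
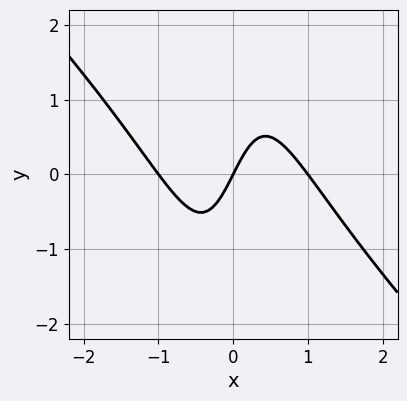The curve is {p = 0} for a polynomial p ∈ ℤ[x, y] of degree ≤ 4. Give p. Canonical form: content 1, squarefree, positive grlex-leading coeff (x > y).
(a) The degree is 3 — the shape is more complex than any degree-2 curve.
(b) From the axis intercepts and sections: the x-axis gridline crossings are at x ∈ {-1, 0, 1}; it crosses the y-axis at the gridline y = 0.
(c) Together with the visible shape, these determine p as stated.

2*x^3 + 2*x^2*y - 2*x + y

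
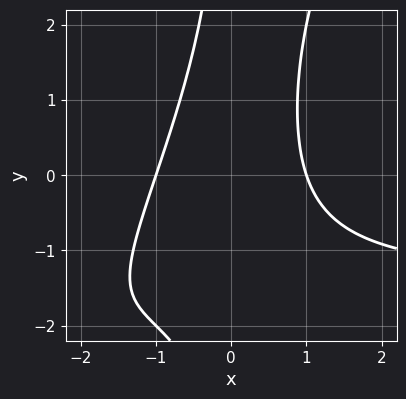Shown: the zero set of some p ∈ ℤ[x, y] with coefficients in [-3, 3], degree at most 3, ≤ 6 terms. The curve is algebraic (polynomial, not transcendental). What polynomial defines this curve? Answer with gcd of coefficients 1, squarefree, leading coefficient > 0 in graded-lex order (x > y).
2*x^2*y - x*y^2 + 3*x^2 - 3

First, the degree is 3 — no degree-2 curve has this shape.
Then, reading off the gridlines: no y-intercept at any integer in the box; among the integer gridlines, it crosses the x-axis at x ∈ {-1, 1}.
Finally, together with the visible shape, these determine p as stated.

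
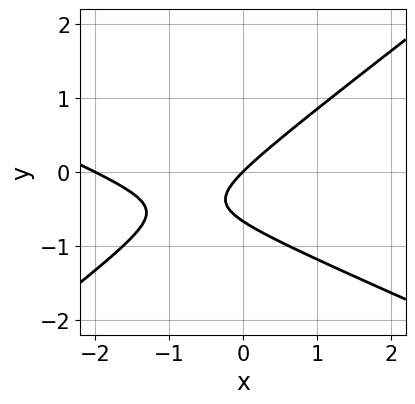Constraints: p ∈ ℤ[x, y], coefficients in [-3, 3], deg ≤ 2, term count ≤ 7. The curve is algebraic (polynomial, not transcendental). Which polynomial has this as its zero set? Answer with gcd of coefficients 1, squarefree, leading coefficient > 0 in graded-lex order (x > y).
x^2 + x*y - 3*y^2 + 2*x - 2*y

1. Degree: the shape is more complex than any degree-1 curve, so deg p = 2.
2. From the visible intercepts: among the integer gridlines, it crosses the x-axis at x ∈ {-2, 0}; one y-axis crossing is at y = 0.
3. These observations pin down the coefficients.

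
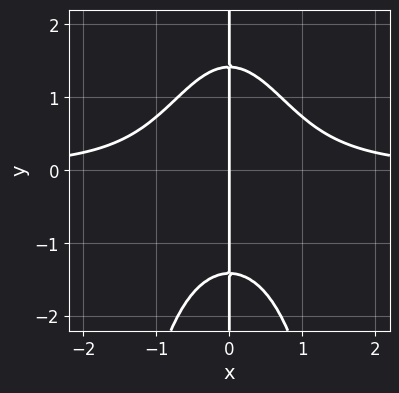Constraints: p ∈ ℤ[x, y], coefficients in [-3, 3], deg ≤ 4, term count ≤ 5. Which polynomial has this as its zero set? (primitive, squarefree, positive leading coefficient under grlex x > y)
1. Degree: the shape is more complex than any degree-3 curve, so deg p = 4.
2. Checking where it meets the axes: it crosses the x-axis at the gridline x = 0; the visible y-axis segment lies entirely on the curve.
3. Matching integer coefficients to the picture gives p.

2*x^3*y + x*y^2 - 2*x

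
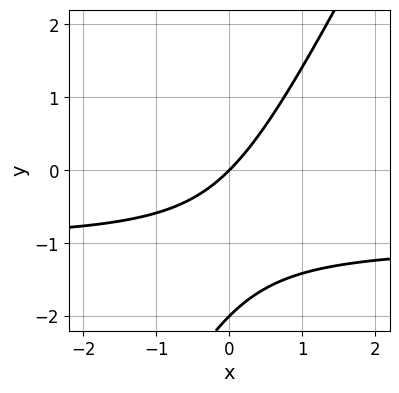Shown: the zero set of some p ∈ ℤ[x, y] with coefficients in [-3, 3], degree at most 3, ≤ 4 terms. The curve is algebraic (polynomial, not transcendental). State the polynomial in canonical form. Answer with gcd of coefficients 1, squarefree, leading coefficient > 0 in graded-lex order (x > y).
2*x*y - y^2 + 2*x - 2*y

deg p = 2.
From the axis intercepts and sections: the y-axis gridline crossings are at y ∈ {-2, 0}; it crosses the x-axis at the gridline x = 0.
Assembling these constraints gives the stated polynomial.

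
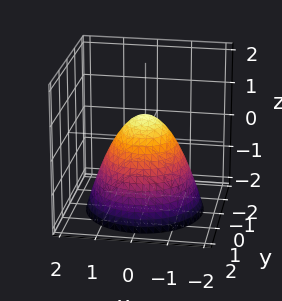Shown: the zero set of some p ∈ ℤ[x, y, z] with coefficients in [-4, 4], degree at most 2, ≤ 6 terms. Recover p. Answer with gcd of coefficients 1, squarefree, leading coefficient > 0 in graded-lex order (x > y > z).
3*x^2 + 3*y^2 + 3*z - 2

deg p = 2. The shape is more complex than any degree-1 surface.
Symmetries: rotational symmetry about the z-axis ⇒ p depends on x, y only through x² + y².
From the axis intercepts and sections: a circular section at z = -1 has radius between 1 and 2.
Assembling these constraints gives the stated polynomial.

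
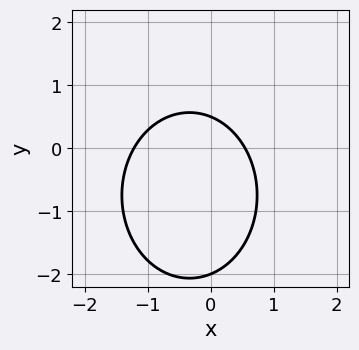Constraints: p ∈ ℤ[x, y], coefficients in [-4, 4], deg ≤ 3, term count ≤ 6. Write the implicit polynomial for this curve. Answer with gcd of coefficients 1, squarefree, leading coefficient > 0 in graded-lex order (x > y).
(a) Degree: no degree-1 curve has this shape, so deg p = 2.
(b) Reading off the gridlines: it meets the y-axis at y = -2 (among the integer gridlines).
(c) The integer polynomial consistent with all of this is the stated p.

3*x^2 + 2*y^2 + 2*x + 3*y - 2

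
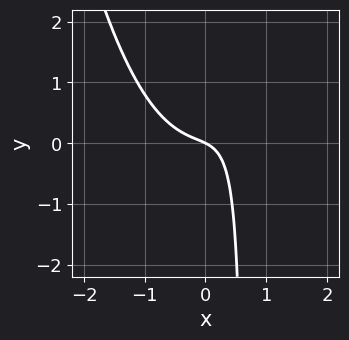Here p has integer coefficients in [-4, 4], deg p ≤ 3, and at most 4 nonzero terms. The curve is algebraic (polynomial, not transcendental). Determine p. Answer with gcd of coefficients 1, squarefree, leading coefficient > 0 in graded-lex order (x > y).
(a) Degree: the shape is more complex than any degree-2 curve, so deg p = 3.
(b) From the visible intercepts: one x-axis crossing is at x = 0; it meets the y-axis at y = 0 (among the integer gridlines).
(c) Solving for integer coefficients yields p as stated.

3*x^3 - 3*x*y + x + 2*y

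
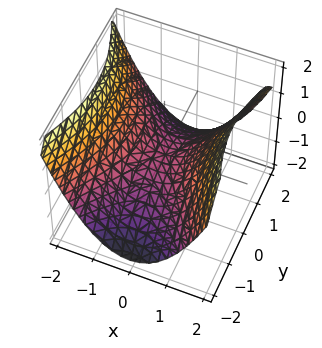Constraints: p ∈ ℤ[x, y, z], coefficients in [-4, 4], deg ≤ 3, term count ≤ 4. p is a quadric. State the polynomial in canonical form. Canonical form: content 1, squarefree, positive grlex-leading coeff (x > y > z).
First, degree: a saddle surface; a quadric, so deg p = 2.
Then, symmetries: the y ↦ −y reflection is a symmetry, so y appears only in even powers; the x ↦ −x reflection is a symmetry, so x appears only in even powers.
Next, from the visible intercepts: one z-axis crossing is at z = 0; it meets the y-axis at y = 0 (among the integer gridlines).
Finally, solving for integer coefficients yields p as stated.

2*x^2 - y^2 - 3*z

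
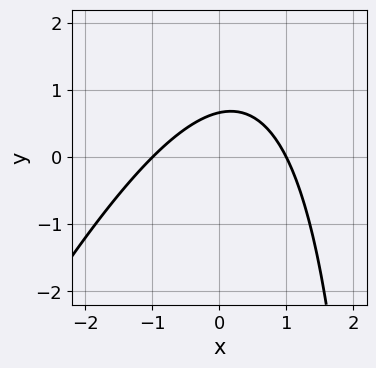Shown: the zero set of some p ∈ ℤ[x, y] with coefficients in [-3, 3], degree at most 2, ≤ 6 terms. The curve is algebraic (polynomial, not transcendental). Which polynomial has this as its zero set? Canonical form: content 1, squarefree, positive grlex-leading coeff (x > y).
2*x^2 - x*y + 3*y - 2

The degree is 2 — a generic line meets the curve in up to 2 points.
Checking where it meets the axes: among the integer gridlines, it crosses the x-axis at x ∈ {-1, 1}.
Putting this together gives p.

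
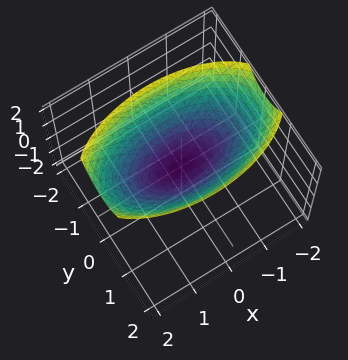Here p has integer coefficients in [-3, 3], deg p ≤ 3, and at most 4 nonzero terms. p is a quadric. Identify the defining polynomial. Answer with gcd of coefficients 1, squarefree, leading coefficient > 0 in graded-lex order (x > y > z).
x^2 + 3*y^2 - 3*z

The degree is 2 — a single bowl opening along one axis; a quadric.
Symmetries: the y ↦ −y reflection is a symmetry, so y appears only in even powers; the x ↦ −x reflection is a symmetry, so x appears only in even powers.
From the visible intercepts: one x-axis crossing is at x = 0; it crosses the z-axis at the gridline z = 0.
Matching integer coefficients to the picture gives p.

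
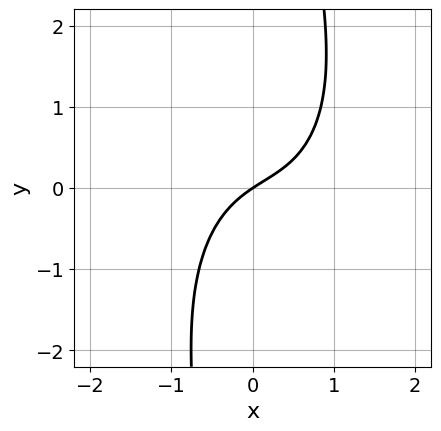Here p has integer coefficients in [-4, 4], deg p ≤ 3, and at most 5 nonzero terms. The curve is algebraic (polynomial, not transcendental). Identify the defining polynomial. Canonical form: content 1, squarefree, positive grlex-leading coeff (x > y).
2*x^3 + x*y^2 - x^2 + 2*x - 3*y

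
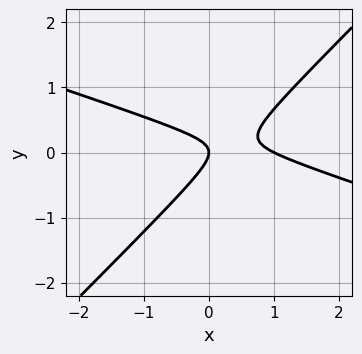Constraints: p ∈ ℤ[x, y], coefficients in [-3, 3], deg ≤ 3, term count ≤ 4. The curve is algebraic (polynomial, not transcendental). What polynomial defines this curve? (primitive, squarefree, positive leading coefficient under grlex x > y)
(a) The degree is 2 — a generic line meets the curve in up to 2 points.
(b) Checking where it meets the axes: it crosses the y-axis at the gridline y = 0; the x-axis gridline crossings are at x ∈ {0, 1}.
(c) Putting this together gives p.

x^2 + 2*x*y - 3*y^2 - x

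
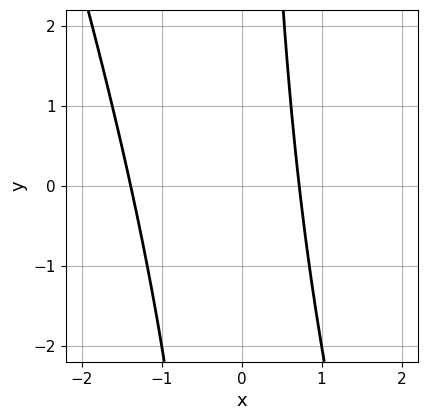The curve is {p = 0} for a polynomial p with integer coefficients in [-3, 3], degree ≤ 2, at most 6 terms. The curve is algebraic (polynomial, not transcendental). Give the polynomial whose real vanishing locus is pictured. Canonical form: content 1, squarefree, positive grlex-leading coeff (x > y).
3*x^2 + x*y + 2*x - 3

(a) The degree is 2 — a generic line meets the curve in up to 2 points.
(b) Observable constraints: no y-intercept at any integer in the box.
(c) Together with the visible shape, these determine p as stated.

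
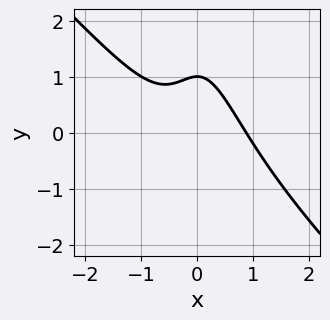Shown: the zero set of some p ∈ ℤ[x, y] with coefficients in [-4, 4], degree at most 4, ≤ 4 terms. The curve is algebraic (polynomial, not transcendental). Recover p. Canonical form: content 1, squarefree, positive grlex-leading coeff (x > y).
Degree: a generic line meets the curve in up to 3 points, so deg p = 3.
Against the integer gridlines: it crosses the y-axis at the gridline y = 1.
Assembling these constraints gives the stated polynomial.

3*x^3 + 3*x^2*y + 2*y - 2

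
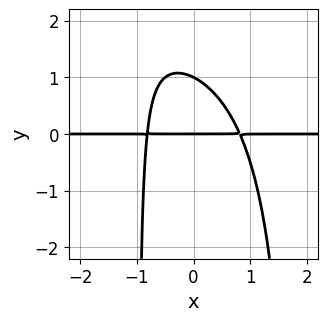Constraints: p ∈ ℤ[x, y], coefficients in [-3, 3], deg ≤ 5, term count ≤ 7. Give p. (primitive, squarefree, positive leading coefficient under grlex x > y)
1. Degree: no degree-3 curve has this shape, so deg p = 4.
2. Observable constraints: among the integer gridlines, it crosses the y-axis at y ∈ {0, 1}; the visible x-axis segment lies entirely on the curve.
3. Putting this together gives p.

x^2*y^2 - 3*x^2*y - x*y^2 - 2*y^2 + 2*y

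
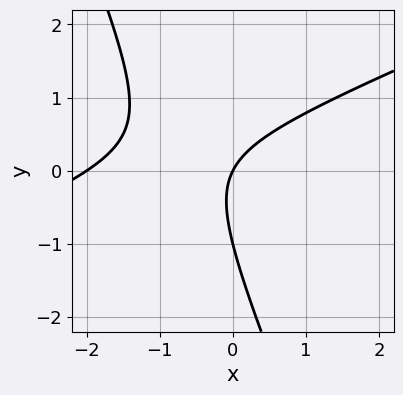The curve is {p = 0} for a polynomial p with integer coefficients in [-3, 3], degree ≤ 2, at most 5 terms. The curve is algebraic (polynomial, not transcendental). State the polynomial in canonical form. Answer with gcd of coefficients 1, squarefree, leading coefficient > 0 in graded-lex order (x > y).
x^2 - 2*x*y - y^2 + 2*x - y

(a) The degree is 2 — no degree-1 curve has this shape.
(b) From the visible intercepts: the x-axis gridline crossings are at x ∈ {-2, 0}; the y-axis gridline crossings are at y ∈ {-1, 0}.
(c) Together with the visible shape, these determine p as stated.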